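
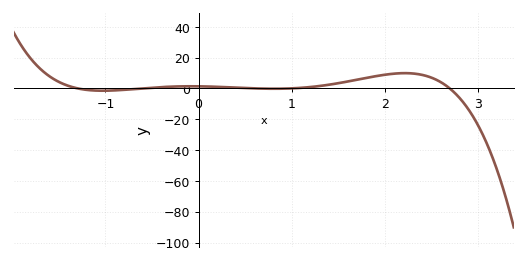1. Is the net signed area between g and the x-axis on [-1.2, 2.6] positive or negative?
positive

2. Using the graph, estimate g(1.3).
2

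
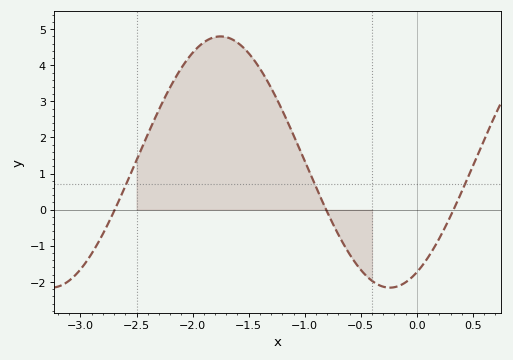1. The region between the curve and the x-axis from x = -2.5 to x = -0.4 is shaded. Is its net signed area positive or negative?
positive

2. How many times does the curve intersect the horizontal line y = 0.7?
3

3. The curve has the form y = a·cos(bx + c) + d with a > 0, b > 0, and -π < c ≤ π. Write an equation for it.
y = 3.48cos(2.08x - 2.64) + 1.32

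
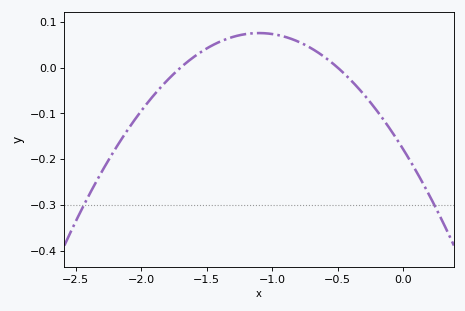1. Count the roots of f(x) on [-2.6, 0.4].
2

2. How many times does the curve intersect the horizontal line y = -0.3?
2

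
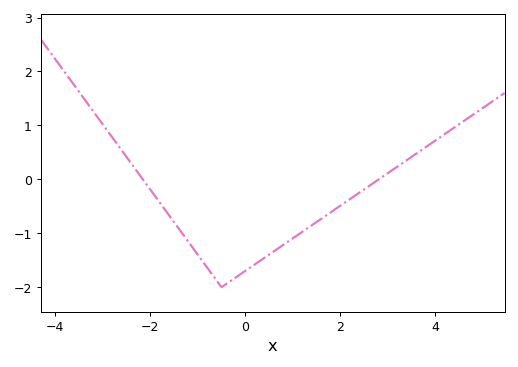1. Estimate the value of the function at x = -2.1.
-0.1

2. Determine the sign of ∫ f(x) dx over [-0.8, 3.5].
negative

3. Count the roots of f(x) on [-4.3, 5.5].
2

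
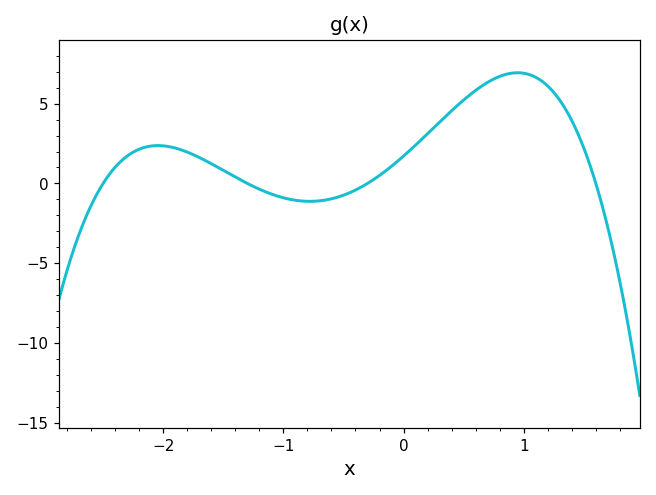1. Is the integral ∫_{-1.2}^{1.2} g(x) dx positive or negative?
positive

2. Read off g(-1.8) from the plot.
1.96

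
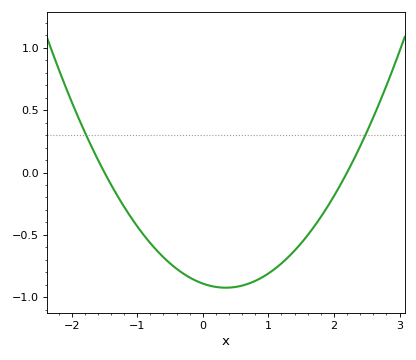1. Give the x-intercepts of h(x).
-1.5, 2.2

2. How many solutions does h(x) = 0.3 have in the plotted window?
2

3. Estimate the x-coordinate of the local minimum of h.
0.35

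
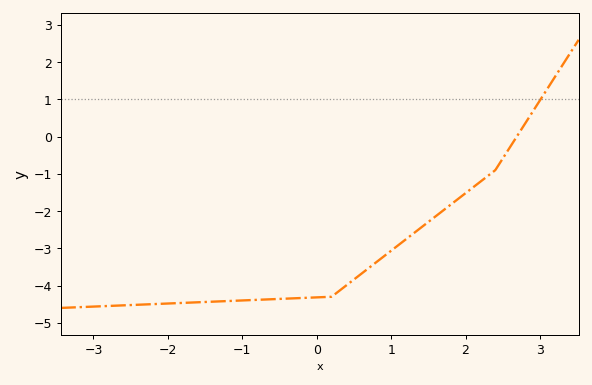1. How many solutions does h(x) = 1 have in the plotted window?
1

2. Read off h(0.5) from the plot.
-3.84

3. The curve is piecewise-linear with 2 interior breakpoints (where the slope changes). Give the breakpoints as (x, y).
(0.2, -4.3); (2.4, -0.9)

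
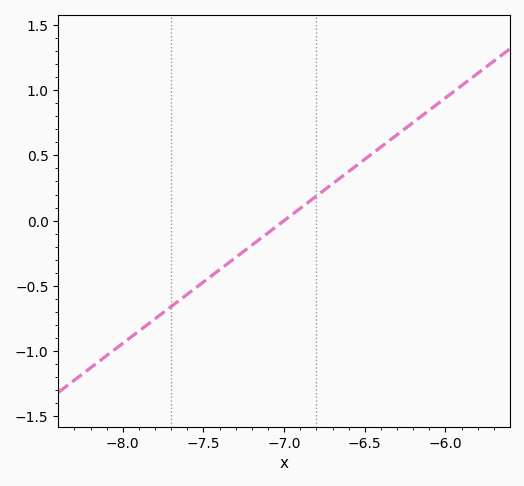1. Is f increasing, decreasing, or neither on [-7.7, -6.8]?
increasing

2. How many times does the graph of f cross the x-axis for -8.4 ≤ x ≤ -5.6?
1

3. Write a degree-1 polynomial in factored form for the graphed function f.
y = 0.94(x + 7)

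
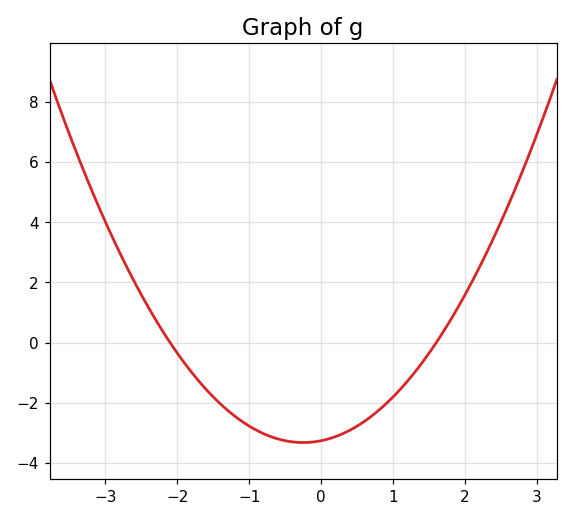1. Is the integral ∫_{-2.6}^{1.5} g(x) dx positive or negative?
negative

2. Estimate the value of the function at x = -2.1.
0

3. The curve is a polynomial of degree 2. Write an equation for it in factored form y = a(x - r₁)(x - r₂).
y = 0.97(x + 2.1)(x - 1.6)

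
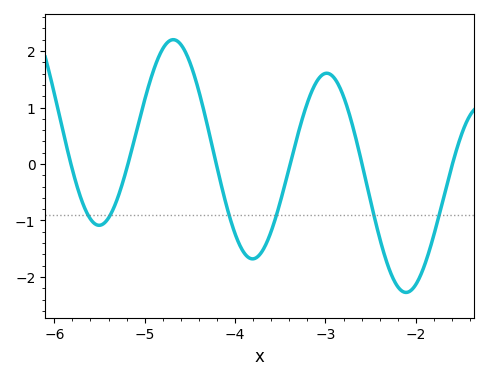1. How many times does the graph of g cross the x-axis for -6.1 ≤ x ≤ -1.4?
6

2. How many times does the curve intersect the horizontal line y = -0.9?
6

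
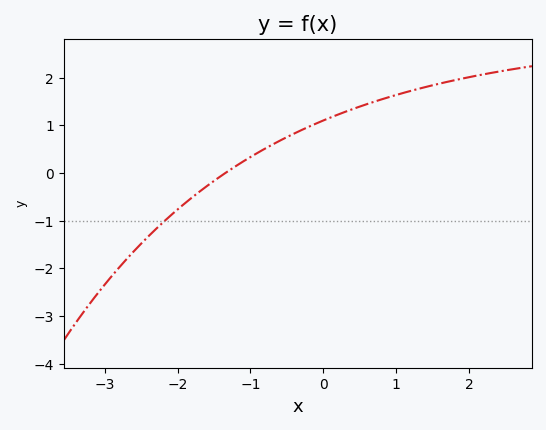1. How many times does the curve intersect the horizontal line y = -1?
1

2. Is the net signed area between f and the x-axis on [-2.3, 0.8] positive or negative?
positive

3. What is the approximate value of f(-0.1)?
1.04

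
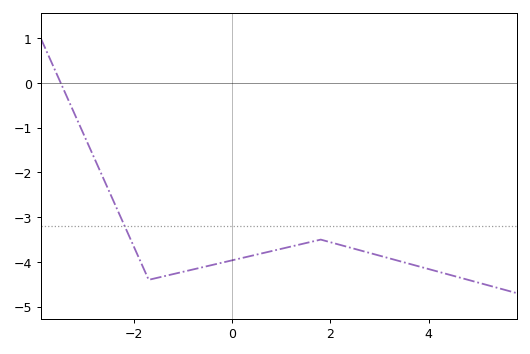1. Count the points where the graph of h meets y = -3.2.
1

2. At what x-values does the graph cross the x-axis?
-3.49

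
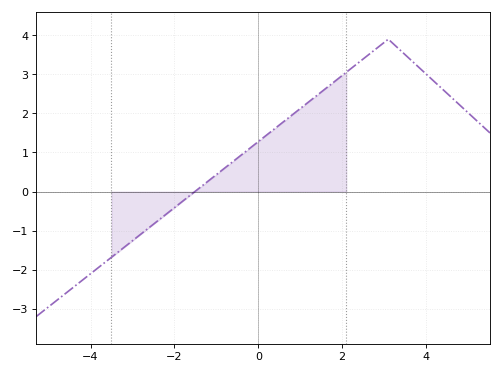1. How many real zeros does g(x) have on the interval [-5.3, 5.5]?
1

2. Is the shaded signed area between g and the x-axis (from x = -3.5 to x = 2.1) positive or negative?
positive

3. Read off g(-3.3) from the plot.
-1.51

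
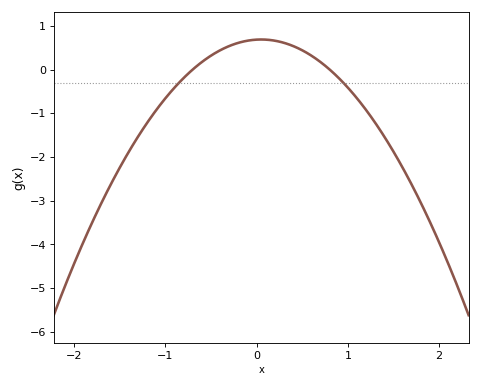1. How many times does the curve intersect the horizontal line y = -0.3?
2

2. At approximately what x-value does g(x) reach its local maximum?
0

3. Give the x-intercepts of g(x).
-0.7, 0.8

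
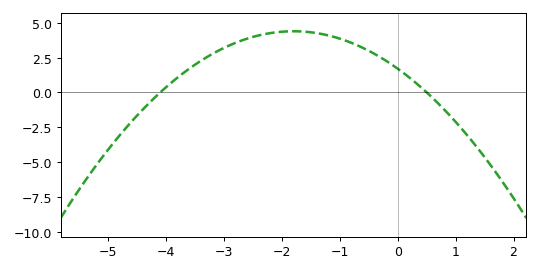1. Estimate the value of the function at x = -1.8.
4.4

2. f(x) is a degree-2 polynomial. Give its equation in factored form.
y = -0.83(x + 4.1)(x - 0.5)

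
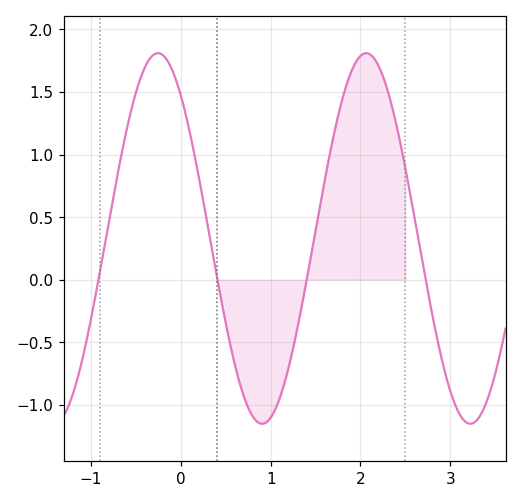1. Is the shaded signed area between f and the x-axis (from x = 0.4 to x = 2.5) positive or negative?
positive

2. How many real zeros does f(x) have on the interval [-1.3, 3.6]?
4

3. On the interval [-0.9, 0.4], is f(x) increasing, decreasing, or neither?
neither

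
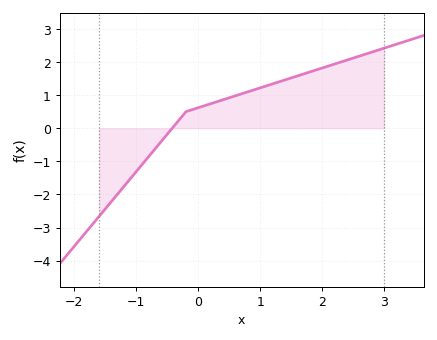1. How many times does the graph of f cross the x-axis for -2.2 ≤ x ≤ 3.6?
1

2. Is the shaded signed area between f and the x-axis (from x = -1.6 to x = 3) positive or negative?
positive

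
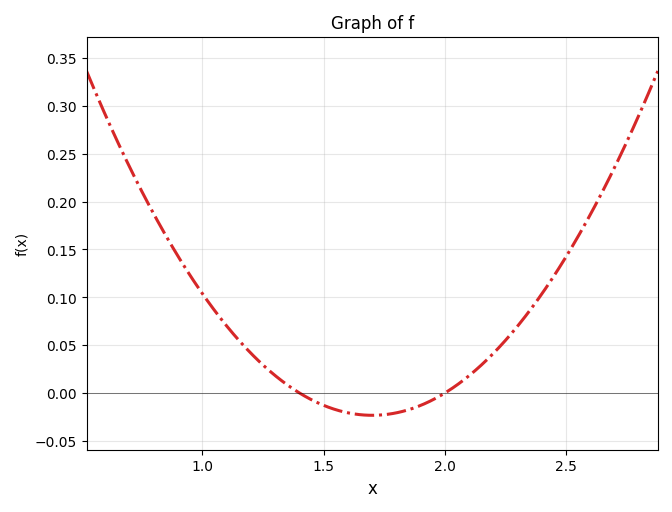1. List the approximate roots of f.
1.4, 2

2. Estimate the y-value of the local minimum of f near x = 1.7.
-0.023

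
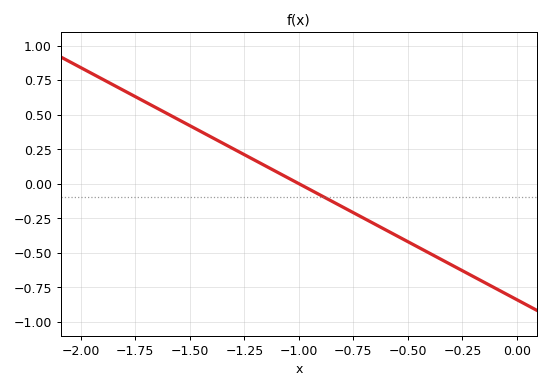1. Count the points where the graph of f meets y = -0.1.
1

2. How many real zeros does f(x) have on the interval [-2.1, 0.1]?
1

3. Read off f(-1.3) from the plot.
0.252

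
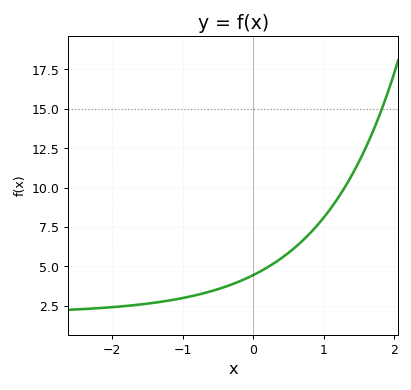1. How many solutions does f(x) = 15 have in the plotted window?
1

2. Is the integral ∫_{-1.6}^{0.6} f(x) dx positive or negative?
positive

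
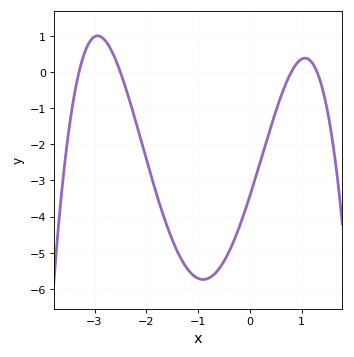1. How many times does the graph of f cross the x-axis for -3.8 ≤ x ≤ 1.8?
4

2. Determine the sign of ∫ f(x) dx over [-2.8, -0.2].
negative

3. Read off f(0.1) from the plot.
-2.97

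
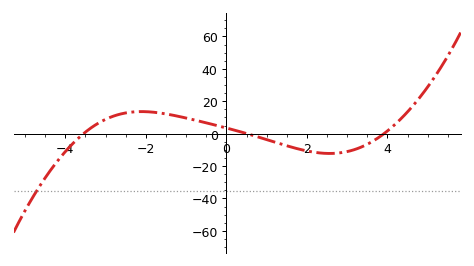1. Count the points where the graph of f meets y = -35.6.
1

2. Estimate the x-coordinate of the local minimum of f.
2.6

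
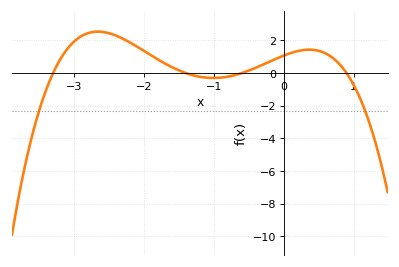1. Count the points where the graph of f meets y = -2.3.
2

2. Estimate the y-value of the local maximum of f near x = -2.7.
2.54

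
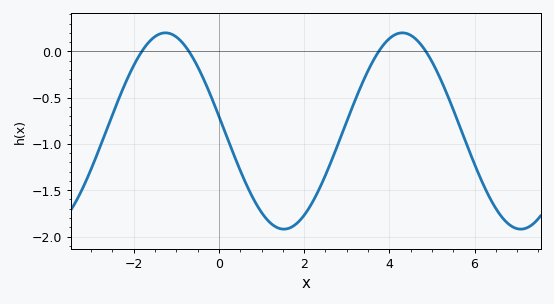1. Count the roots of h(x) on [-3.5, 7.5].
4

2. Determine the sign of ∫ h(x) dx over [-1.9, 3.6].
negative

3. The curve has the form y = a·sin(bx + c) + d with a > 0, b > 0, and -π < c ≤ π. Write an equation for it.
y = 1.06sin(1.13x + 2.99) - 0.86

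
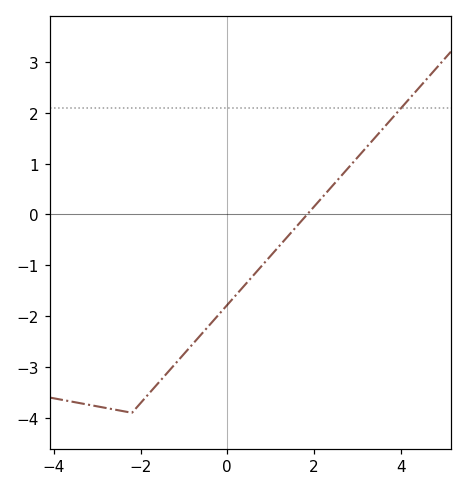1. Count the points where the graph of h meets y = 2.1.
1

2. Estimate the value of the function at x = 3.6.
1.69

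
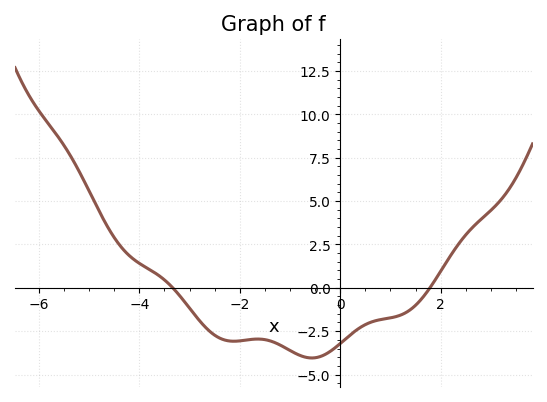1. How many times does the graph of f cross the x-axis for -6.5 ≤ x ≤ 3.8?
2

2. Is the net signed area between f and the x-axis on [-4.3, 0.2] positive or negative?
negative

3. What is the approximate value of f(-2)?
-3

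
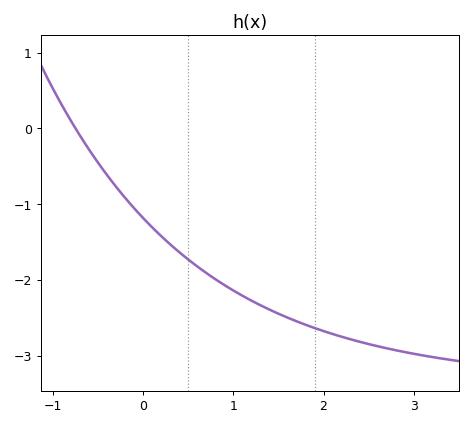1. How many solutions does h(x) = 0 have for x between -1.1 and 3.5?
1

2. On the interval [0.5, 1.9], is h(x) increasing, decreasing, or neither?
decreasing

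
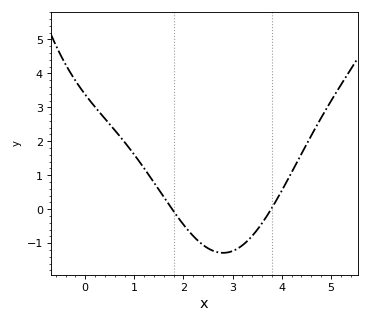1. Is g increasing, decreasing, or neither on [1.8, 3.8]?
neither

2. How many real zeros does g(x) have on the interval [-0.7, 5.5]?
2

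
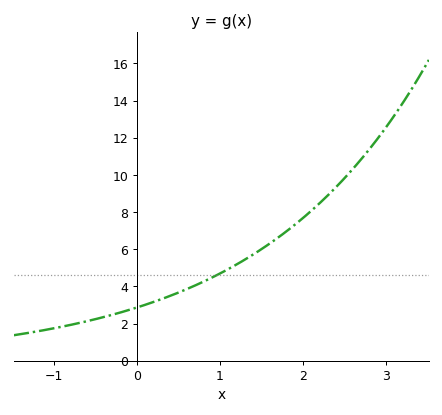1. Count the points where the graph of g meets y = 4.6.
1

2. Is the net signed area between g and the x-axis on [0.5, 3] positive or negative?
positive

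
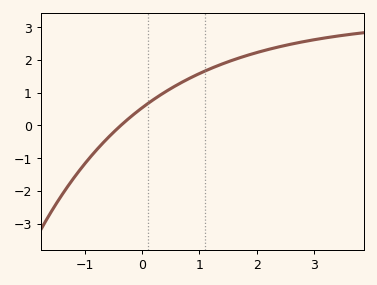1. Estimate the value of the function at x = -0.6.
-0.4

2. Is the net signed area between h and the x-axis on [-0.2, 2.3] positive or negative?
positive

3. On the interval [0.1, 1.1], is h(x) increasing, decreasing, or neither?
increasing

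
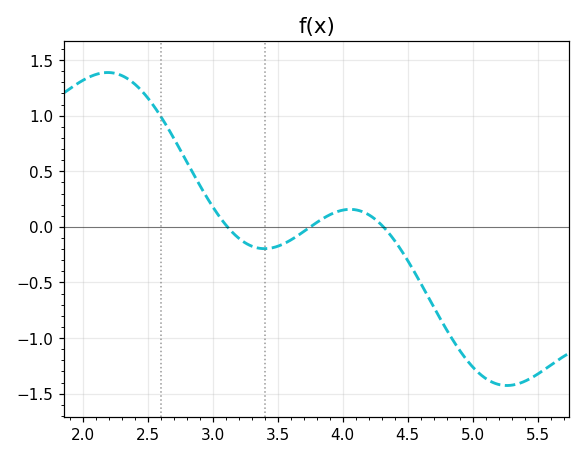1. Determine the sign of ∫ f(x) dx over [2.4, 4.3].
positive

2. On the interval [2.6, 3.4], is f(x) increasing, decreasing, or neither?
decreasing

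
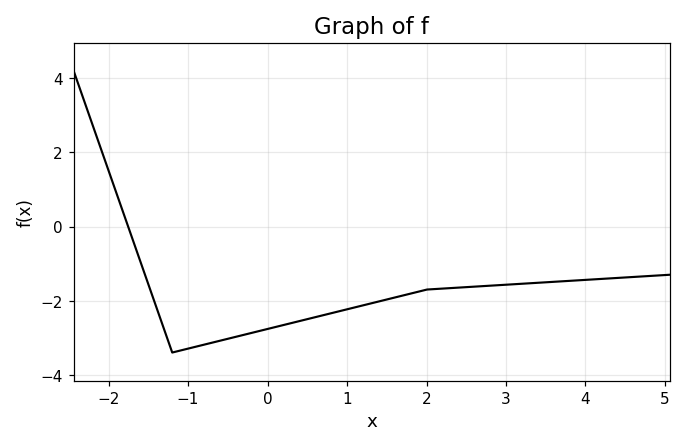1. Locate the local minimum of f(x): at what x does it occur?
-1.2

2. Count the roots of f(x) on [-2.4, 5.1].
1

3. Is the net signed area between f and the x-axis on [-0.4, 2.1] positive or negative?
negative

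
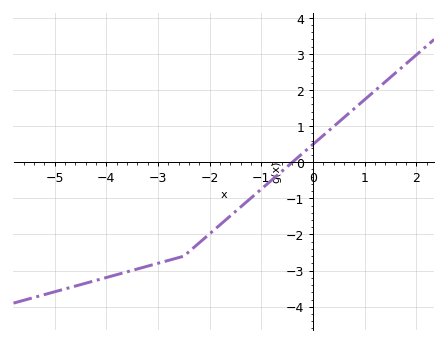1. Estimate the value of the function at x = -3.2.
-2.9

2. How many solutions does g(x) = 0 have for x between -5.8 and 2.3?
1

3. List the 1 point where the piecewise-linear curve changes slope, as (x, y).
(-2.5, -2.6)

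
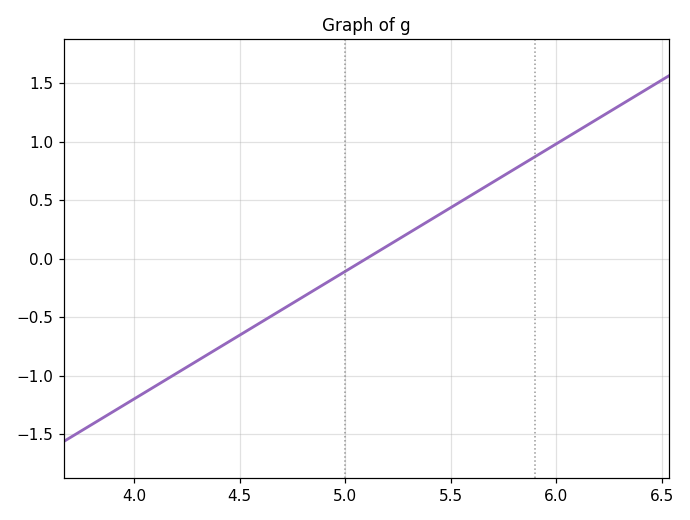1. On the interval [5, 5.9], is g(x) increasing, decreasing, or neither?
increasing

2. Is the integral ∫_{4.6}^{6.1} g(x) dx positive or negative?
positive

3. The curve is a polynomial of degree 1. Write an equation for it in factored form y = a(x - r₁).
y = 1.09(x - 5.1)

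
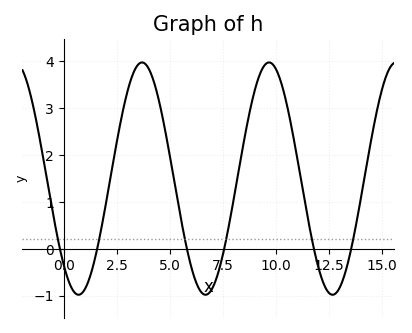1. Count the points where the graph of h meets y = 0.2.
6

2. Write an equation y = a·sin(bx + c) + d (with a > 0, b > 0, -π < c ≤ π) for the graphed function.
y = 2.48sin(1.1x - 2.3) + 1.5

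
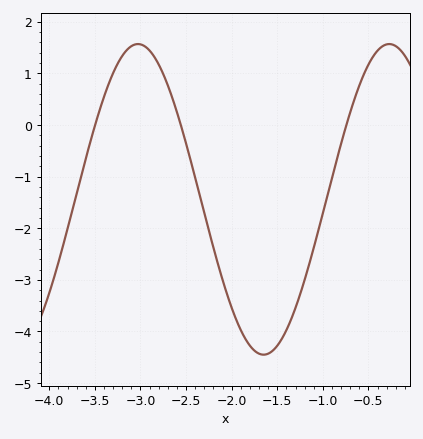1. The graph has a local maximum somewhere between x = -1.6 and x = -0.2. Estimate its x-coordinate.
-0.3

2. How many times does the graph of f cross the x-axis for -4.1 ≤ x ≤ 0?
3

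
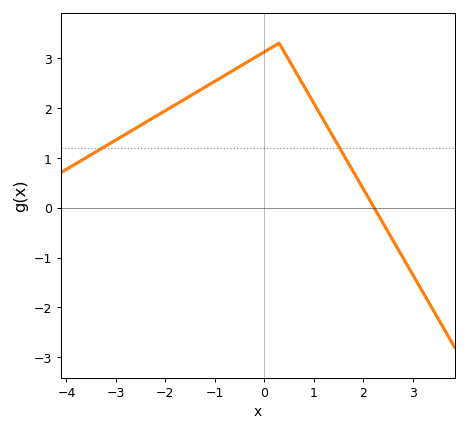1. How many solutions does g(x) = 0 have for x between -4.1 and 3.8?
1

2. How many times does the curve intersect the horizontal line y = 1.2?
2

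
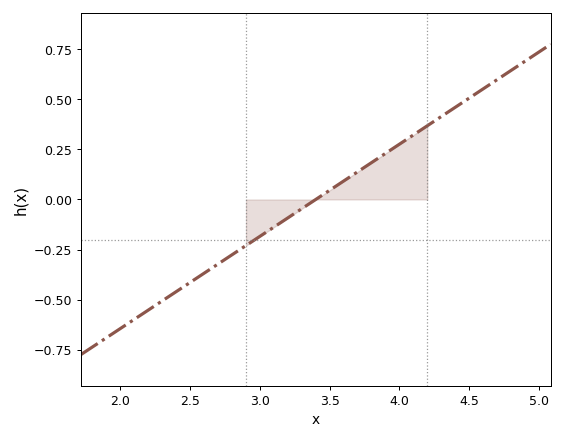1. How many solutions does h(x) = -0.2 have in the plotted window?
1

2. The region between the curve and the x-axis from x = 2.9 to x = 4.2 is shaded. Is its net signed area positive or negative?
positive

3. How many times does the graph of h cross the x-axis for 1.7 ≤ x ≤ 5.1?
1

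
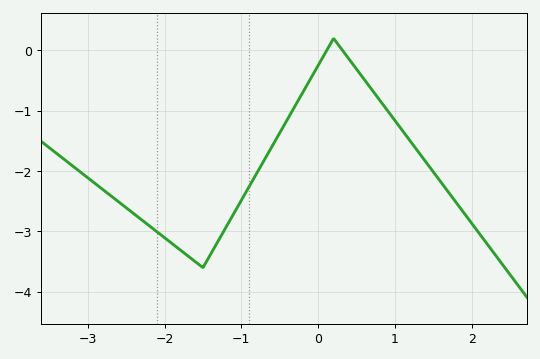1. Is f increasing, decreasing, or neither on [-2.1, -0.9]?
neither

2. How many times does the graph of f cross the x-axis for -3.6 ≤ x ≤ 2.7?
2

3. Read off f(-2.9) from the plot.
-2.2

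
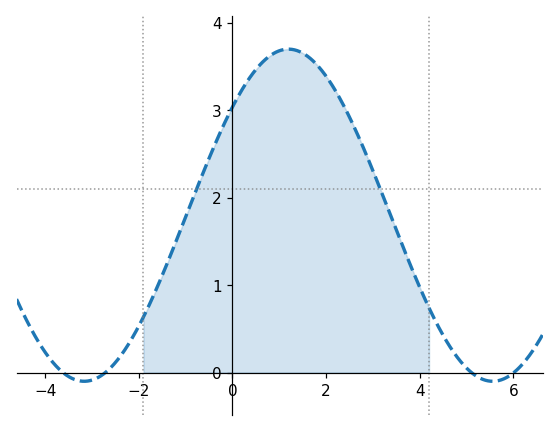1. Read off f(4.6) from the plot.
0.3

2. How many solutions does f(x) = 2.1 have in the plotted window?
2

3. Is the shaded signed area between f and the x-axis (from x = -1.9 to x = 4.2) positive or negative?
positive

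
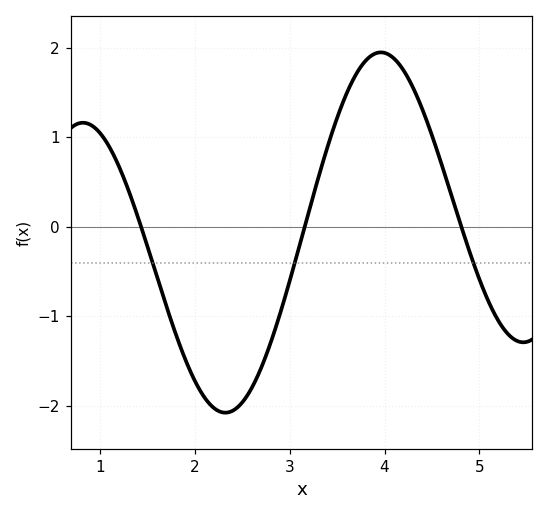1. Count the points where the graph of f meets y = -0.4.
3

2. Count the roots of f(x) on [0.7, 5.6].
3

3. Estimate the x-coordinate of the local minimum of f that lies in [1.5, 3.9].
2.32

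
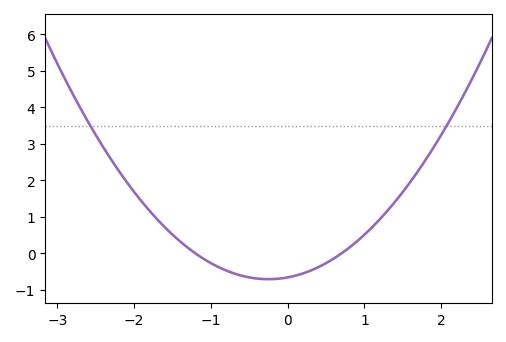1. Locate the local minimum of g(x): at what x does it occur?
-0.25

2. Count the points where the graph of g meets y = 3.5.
2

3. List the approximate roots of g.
-1.2, 0.7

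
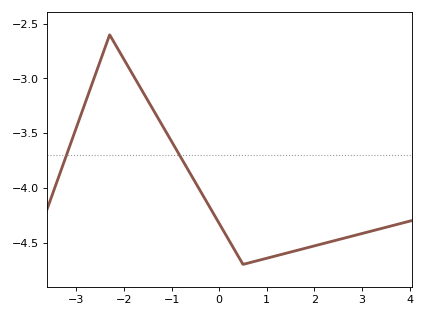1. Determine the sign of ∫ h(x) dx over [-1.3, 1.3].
negative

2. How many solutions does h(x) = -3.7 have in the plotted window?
2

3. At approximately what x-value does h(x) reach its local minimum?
0.501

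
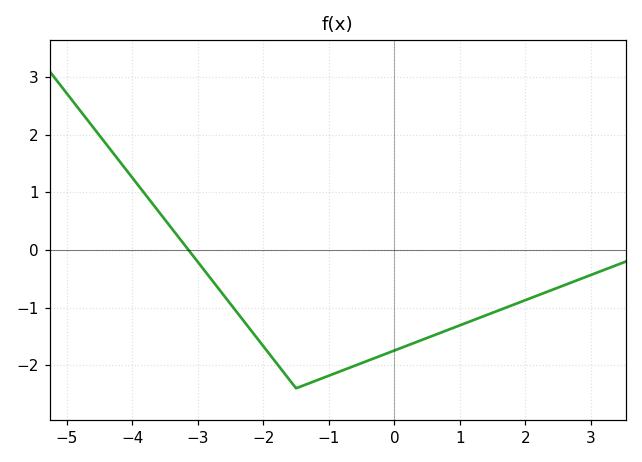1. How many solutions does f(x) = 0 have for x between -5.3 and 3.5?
1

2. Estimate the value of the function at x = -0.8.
-2.1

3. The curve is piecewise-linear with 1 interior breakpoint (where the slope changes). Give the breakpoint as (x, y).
(-1.5, -2.4)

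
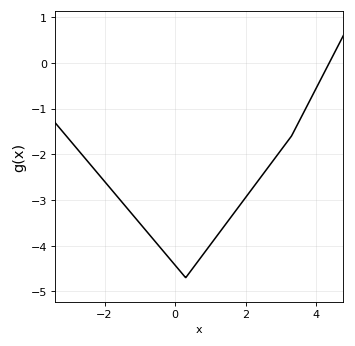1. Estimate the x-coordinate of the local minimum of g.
0.2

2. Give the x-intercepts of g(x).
4.4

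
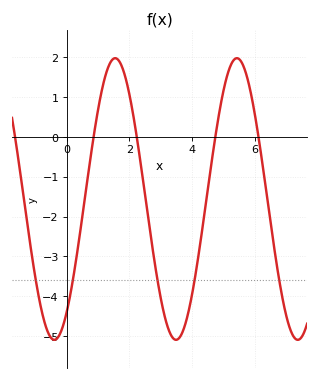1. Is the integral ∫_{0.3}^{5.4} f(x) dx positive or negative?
negative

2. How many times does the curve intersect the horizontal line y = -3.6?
5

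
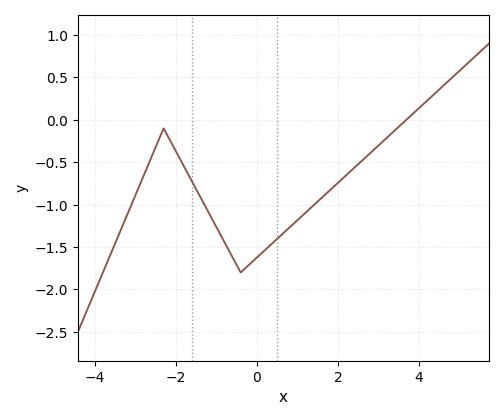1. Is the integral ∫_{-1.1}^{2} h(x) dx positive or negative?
negative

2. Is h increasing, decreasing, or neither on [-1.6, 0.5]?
neither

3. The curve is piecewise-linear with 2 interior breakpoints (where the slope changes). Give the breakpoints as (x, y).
(-2.3, -0.1); (-0.4, -1.8)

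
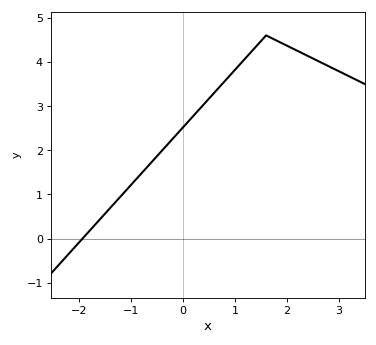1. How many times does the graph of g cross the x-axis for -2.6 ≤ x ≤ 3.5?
1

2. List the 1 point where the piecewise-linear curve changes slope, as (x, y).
(1.6, 4.6)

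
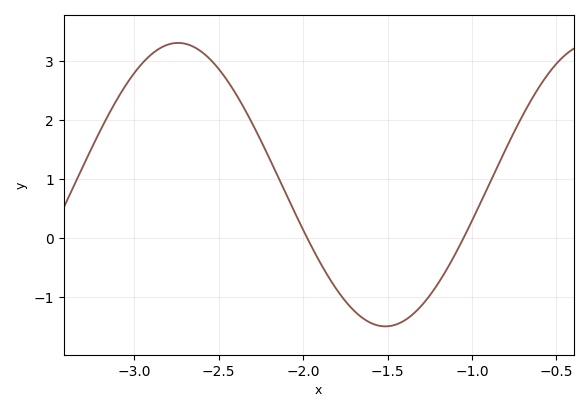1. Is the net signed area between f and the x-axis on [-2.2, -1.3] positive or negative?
negative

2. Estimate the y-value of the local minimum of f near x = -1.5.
-1.5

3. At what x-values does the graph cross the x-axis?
-2, -1.05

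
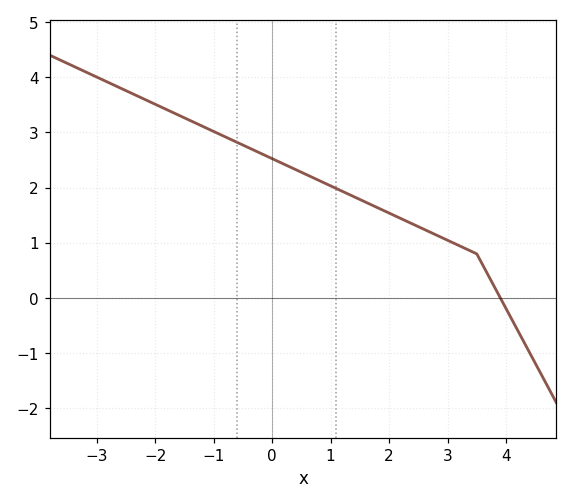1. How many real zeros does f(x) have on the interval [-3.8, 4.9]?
1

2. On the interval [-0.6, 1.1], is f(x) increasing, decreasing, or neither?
decreasing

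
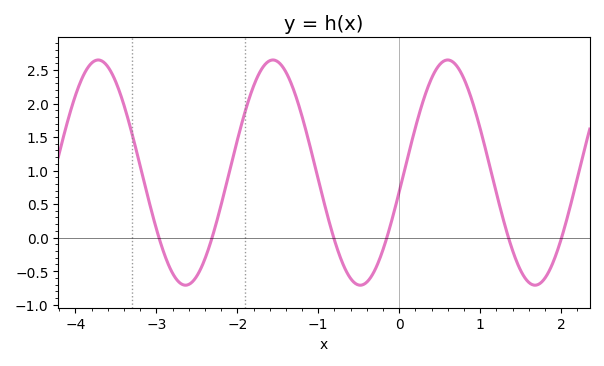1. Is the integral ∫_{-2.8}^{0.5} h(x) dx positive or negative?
positive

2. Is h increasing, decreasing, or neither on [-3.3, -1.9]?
neither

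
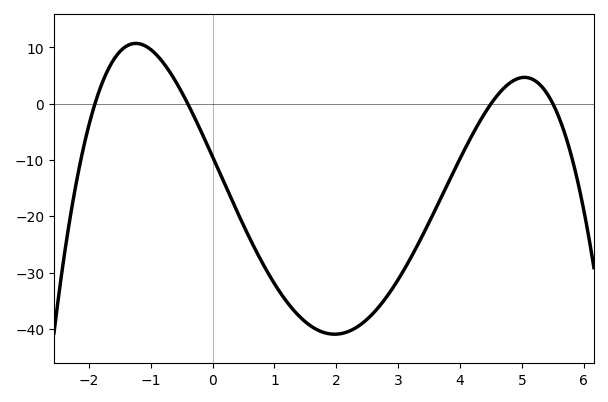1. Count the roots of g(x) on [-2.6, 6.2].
4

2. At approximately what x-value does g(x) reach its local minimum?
2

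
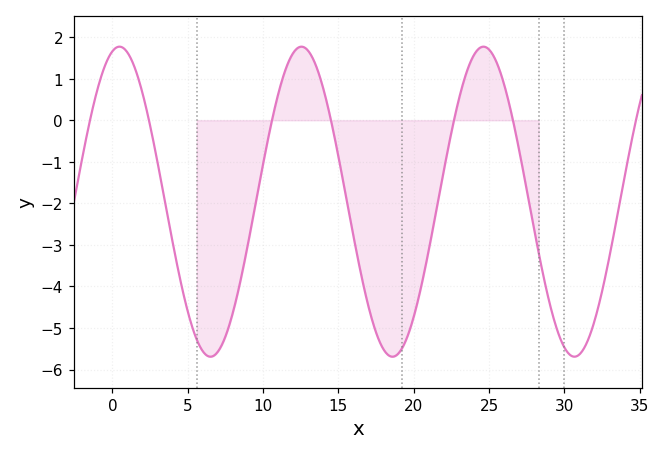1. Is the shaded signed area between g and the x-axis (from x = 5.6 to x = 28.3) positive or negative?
negative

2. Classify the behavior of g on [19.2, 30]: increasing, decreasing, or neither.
neither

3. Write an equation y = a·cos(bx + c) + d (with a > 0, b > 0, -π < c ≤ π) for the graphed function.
y = 3.73cos(0.52x - 0.242) - 1.96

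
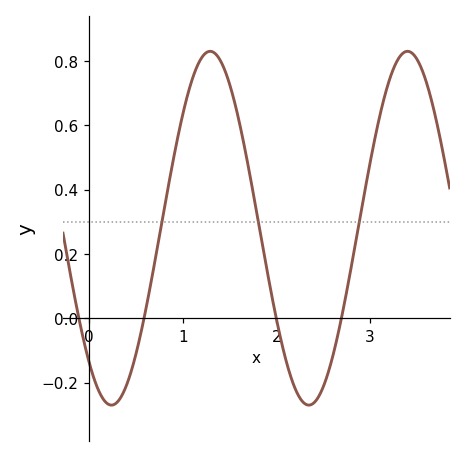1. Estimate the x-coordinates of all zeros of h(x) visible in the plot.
-0.11, 0.586, 2, 2.69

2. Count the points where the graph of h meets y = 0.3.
3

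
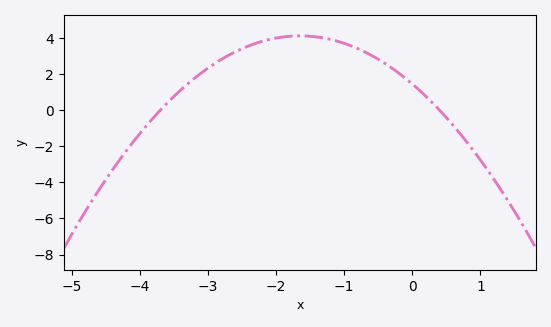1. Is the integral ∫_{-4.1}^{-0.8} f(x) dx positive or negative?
positive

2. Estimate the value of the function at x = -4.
-1.29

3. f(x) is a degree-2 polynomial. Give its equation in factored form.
y = -0.98(x + 3.7)(x - 0.4)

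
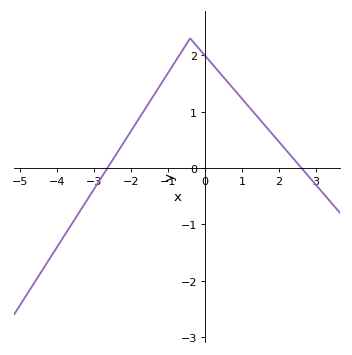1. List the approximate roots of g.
-2.6, 2.6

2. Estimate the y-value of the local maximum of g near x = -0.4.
2.3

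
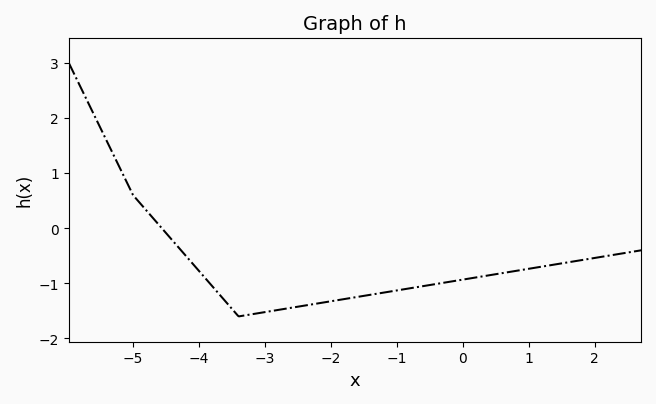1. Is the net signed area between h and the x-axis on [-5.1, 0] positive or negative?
negative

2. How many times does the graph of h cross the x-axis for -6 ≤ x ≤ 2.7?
1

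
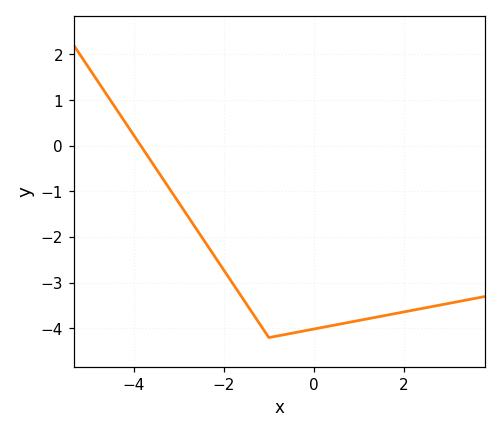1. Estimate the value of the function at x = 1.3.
-3.8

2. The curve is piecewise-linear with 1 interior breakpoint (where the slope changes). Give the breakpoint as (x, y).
(-1, -4.2)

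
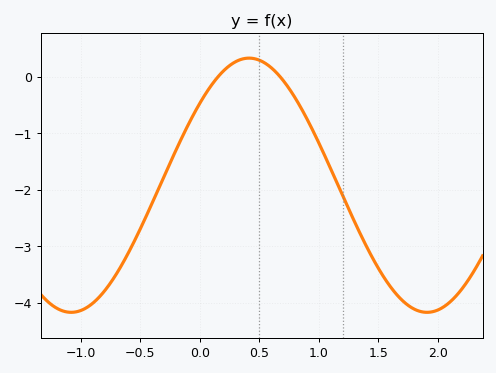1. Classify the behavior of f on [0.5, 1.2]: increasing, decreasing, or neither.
decreasing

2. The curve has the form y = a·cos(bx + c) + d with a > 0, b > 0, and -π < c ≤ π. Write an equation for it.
y = 2.25cos(2.1x - 0.87) - 1.92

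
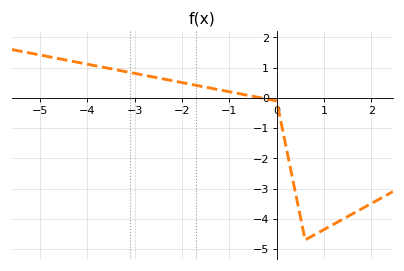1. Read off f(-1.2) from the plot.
0.265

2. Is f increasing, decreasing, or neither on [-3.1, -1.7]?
decreasing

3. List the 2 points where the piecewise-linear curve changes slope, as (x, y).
(0, -0.1); (0.6, -4.7)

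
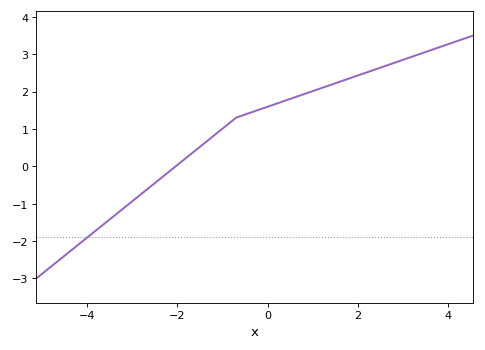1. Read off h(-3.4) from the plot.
-1.3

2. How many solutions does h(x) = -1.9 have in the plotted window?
1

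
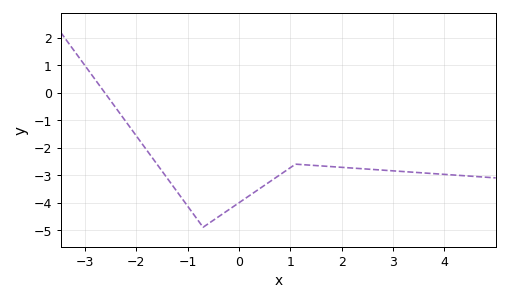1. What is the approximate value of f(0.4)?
-3.5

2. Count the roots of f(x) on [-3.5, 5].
1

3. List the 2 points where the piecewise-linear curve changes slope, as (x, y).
(-0.7, -4.9); (1.1, -2.6)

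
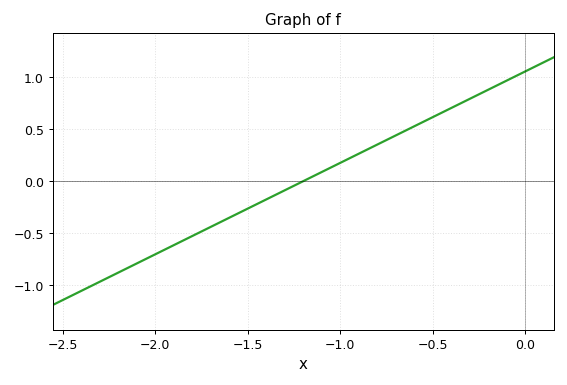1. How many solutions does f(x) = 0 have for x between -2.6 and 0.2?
1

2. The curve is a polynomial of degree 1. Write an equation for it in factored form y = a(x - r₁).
y = 0.88(x + 1.2)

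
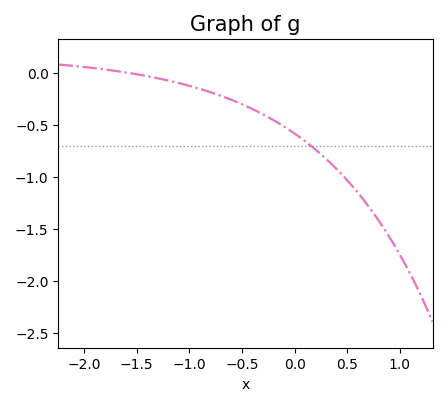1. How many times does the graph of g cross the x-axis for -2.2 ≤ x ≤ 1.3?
1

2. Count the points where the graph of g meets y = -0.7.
1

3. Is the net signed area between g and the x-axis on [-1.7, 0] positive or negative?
negative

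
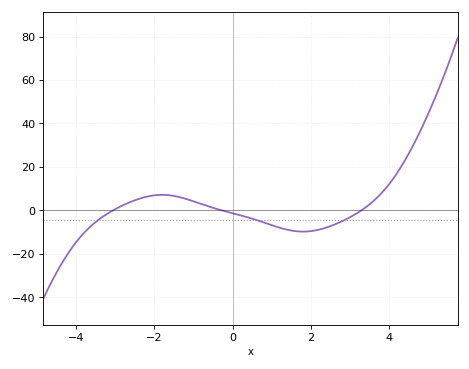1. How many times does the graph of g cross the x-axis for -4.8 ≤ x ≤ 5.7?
3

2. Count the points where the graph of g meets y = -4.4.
3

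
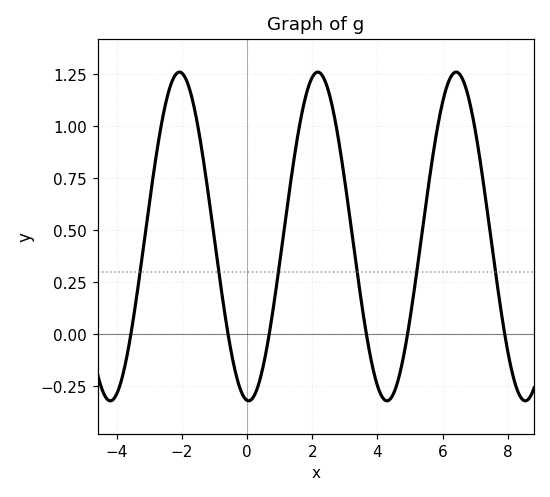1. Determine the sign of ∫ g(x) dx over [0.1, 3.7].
positive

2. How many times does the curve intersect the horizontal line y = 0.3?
6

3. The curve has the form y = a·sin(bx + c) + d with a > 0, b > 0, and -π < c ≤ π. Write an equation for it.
y = 0.79sin(1.48x - 1.64) + 0.47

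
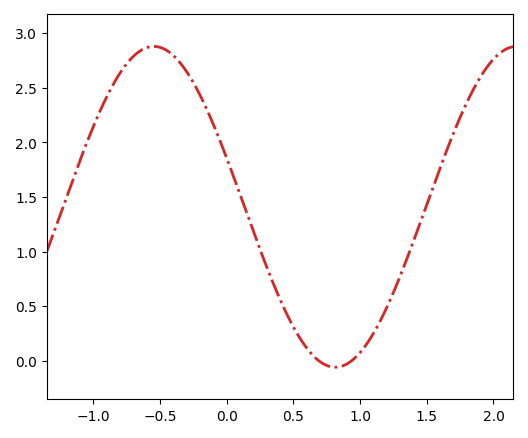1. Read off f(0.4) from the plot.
0.562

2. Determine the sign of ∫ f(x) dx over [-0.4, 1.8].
positive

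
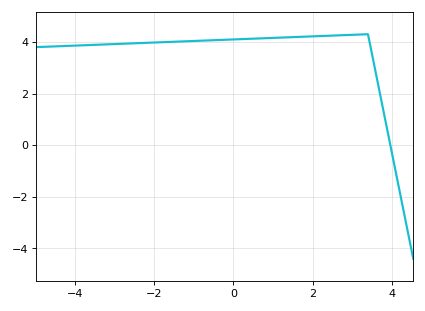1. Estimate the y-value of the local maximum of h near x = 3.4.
4.3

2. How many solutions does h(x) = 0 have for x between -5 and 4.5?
1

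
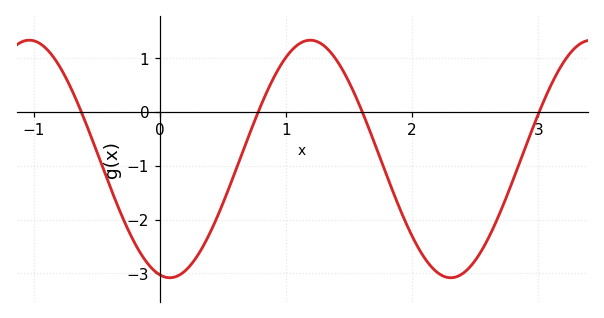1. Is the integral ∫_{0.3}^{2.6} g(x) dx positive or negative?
negative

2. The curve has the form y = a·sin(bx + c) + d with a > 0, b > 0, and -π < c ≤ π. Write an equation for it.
y = 2.21sin(2.82x - 1.79) - 0.87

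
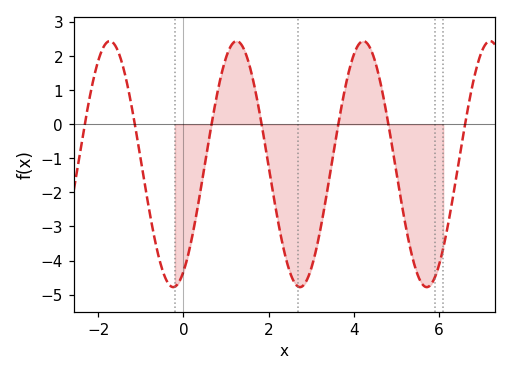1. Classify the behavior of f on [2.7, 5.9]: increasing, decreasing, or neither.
neither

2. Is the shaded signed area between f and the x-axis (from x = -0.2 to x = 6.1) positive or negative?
negative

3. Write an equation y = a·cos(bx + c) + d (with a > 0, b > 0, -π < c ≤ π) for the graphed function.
y = 3.61cos(2.11x - 2.63) - 1.17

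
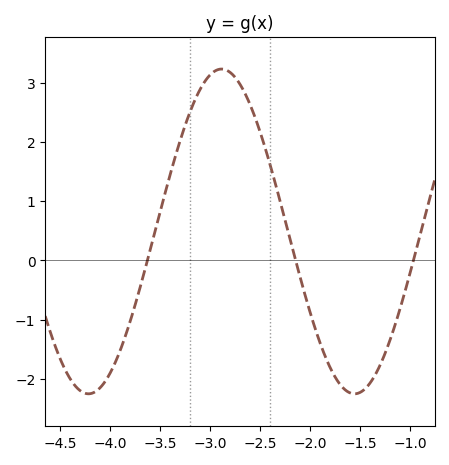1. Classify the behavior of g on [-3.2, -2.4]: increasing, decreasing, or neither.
neither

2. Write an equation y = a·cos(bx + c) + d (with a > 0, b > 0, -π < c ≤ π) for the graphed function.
y = 2.74cos(2.36x + 0.532) + 0.49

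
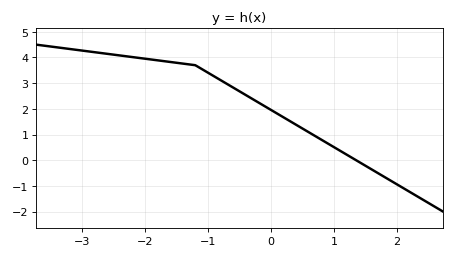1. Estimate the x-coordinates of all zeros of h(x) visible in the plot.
1.4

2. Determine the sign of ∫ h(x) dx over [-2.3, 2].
positive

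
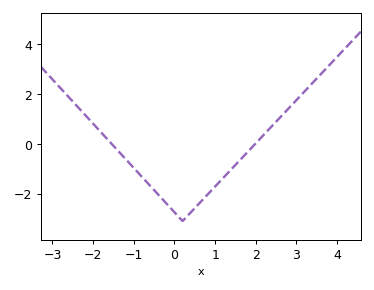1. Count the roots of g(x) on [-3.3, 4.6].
2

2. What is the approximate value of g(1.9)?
-0.2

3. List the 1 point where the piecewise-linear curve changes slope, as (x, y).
(0.2, -3.1)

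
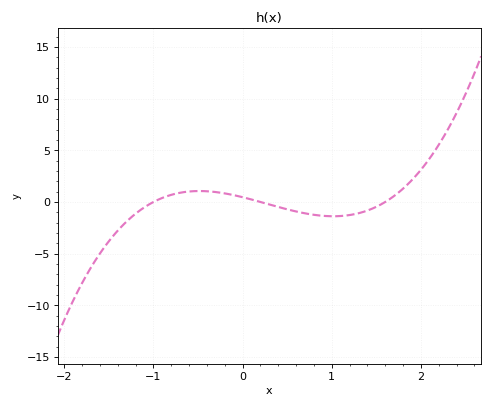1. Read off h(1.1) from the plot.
-1.5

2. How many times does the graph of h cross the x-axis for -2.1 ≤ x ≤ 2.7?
3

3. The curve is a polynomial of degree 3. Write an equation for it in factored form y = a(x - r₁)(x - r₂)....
y = 1.44(x + 1)(x - 0.2)(x - 1.6)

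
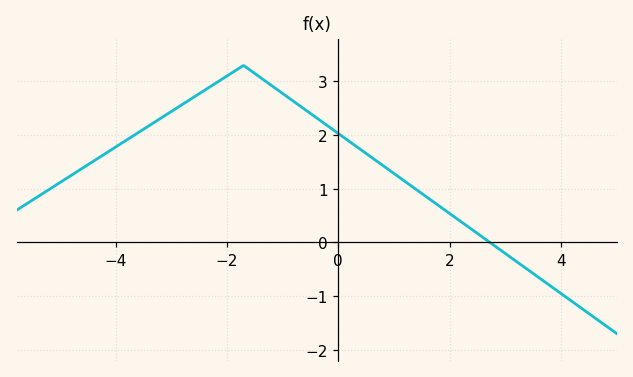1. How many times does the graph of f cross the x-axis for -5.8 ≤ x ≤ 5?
1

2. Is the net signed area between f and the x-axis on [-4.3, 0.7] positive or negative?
positive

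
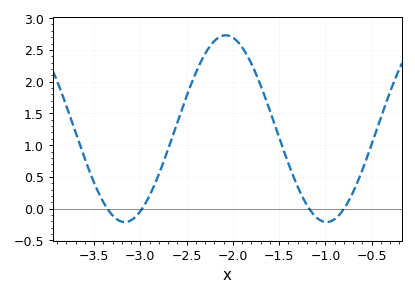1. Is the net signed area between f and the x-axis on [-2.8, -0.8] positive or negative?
positive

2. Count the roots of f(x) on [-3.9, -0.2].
4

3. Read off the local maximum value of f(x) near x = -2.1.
2.73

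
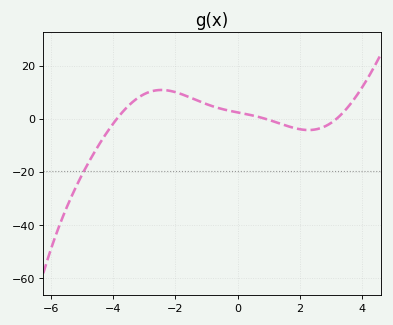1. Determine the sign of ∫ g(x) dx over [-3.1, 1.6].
positive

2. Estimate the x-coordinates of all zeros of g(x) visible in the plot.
-3.8, 0.8, 3.2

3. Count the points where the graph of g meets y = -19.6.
1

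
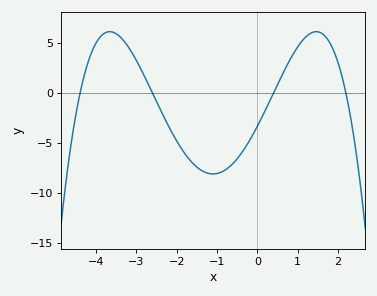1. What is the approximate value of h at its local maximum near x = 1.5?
6.16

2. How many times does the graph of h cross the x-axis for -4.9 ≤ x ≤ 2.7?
4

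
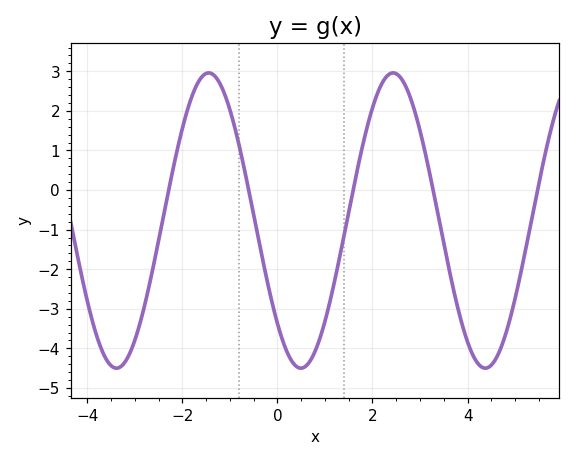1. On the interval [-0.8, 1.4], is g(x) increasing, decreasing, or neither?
neither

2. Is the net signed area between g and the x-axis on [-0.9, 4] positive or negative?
negative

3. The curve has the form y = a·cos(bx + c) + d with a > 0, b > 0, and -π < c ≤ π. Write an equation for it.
y = 3.73cos(1.62x + 2.34) - 0.77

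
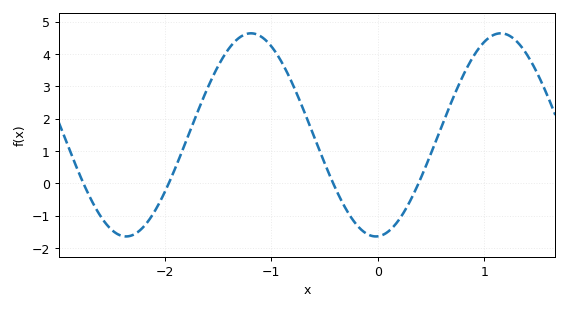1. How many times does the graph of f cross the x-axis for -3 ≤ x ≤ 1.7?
4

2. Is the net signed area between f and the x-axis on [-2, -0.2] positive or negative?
positive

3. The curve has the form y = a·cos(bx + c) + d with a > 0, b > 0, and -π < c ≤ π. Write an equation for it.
y = 3.14cos(2.68x - 3.09) + 1.5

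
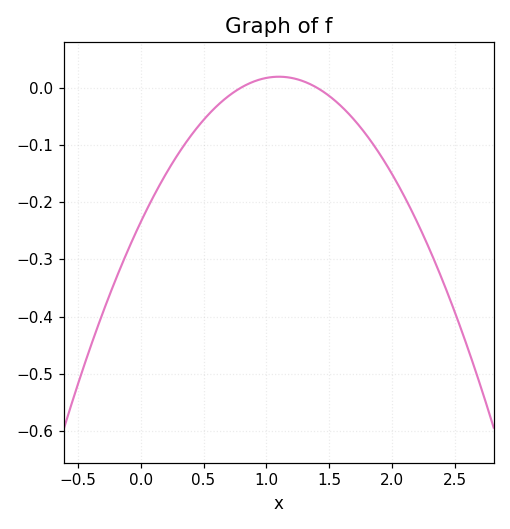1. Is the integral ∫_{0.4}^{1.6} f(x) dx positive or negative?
negative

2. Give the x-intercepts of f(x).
0.8, 1.4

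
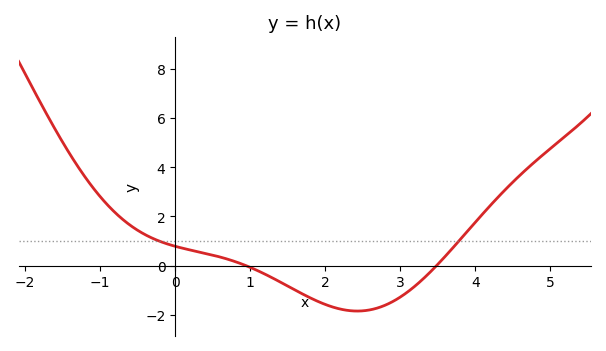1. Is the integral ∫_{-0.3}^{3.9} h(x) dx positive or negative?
negative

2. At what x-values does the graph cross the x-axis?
1, 3.4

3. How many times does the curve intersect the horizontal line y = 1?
2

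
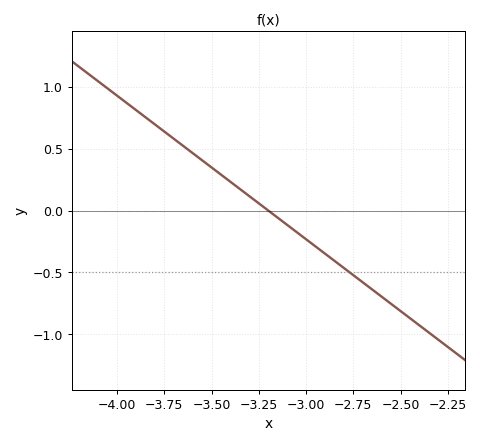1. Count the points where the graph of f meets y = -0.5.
1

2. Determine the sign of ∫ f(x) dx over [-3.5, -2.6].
negative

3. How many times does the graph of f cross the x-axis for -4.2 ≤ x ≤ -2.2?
1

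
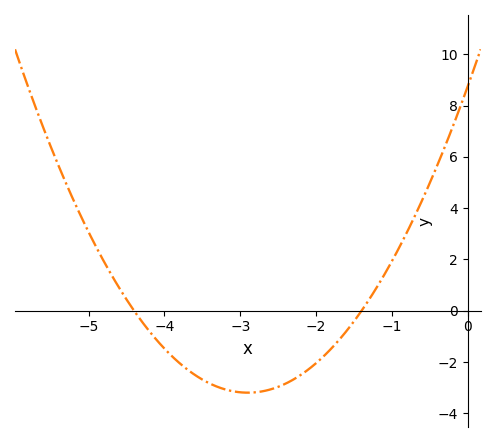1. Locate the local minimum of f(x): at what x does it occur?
-2.9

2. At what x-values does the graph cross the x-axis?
-4.4, -1.4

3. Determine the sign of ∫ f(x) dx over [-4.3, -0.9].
negative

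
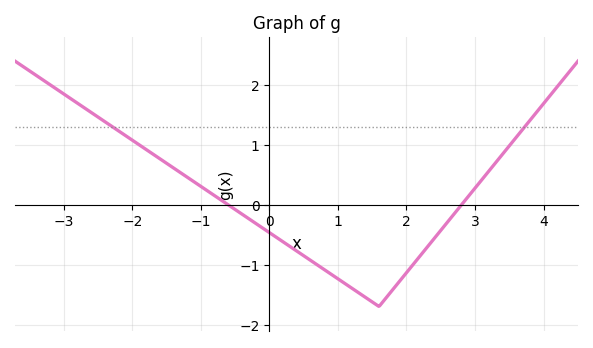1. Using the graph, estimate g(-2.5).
1.5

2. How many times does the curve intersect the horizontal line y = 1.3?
2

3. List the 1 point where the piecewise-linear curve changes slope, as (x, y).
(1.6, -1.7)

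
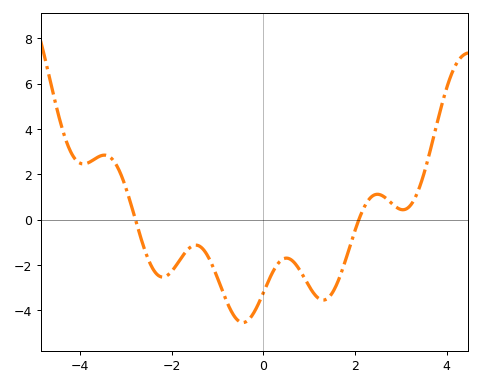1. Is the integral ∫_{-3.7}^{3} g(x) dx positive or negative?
negative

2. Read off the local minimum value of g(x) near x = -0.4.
-4.54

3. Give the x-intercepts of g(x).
-2.79, 2.08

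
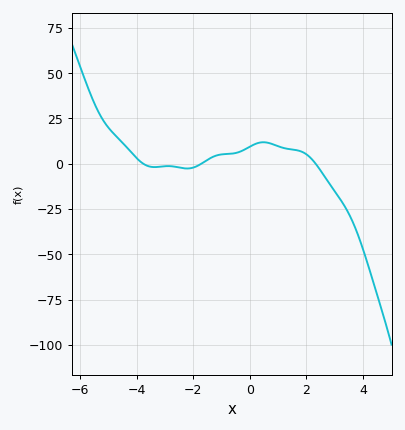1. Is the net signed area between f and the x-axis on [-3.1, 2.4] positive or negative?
positive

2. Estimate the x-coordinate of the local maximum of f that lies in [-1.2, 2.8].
0.485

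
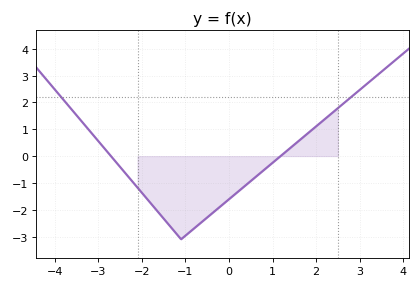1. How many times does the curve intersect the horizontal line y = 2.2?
2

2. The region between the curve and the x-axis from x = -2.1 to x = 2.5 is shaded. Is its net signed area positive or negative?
negative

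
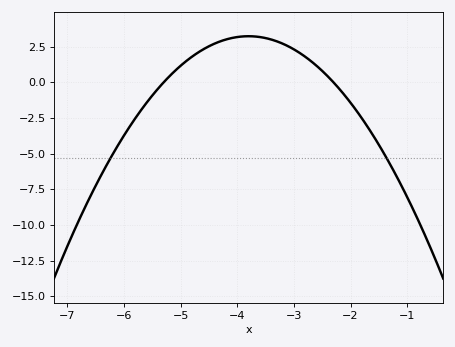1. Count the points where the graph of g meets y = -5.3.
2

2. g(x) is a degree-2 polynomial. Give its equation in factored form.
y = -1.44(x + 5.3)(x + 2.3)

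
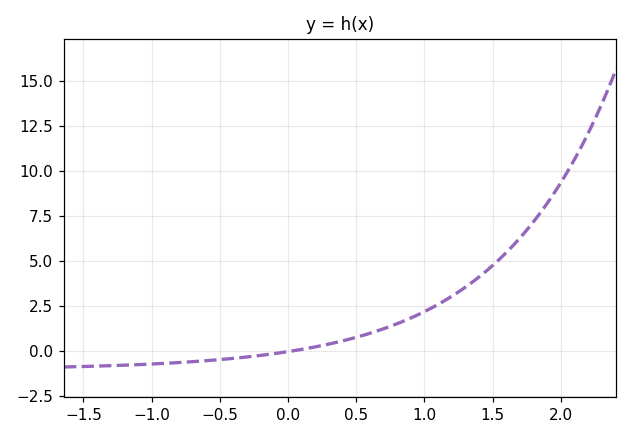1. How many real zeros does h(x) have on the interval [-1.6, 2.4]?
1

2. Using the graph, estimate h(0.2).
0.2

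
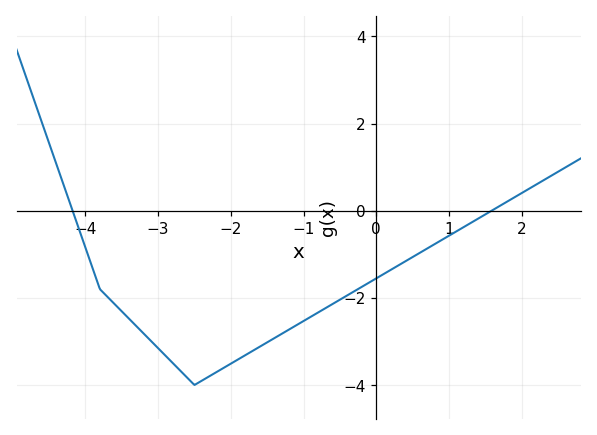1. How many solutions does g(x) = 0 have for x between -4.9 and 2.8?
2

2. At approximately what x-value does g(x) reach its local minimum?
-2.4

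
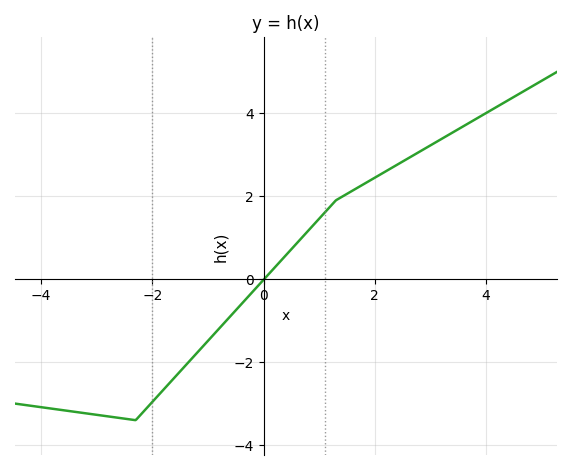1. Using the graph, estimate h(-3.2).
-3.2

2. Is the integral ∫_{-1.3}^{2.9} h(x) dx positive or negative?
positive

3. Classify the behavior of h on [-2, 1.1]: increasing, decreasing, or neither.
increasing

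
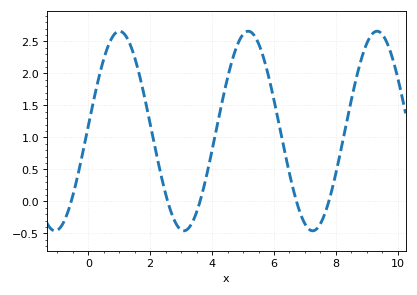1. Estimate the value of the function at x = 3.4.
-0.3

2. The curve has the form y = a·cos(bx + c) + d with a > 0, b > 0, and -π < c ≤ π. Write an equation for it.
y = 1.56cos(1.5x - 1.5) + 1.1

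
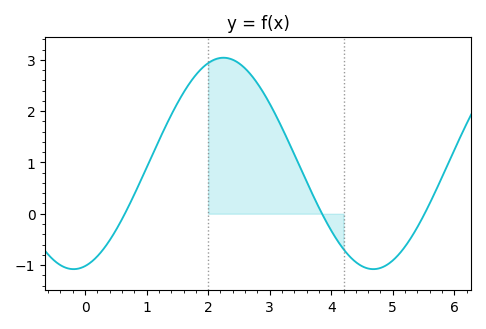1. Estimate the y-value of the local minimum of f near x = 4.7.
-1.1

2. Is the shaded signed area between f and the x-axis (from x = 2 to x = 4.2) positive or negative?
positive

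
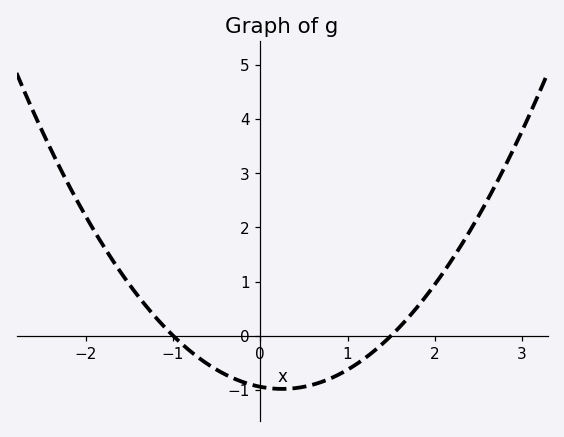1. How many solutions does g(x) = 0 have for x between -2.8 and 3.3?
2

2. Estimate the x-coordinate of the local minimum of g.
0.25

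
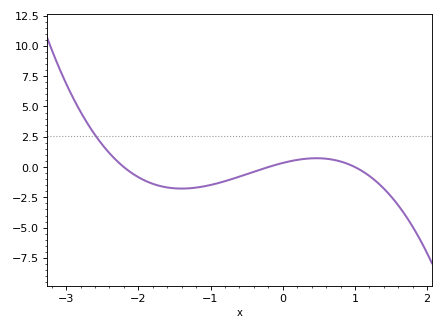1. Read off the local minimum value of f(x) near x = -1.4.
-2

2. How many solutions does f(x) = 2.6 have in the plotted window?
1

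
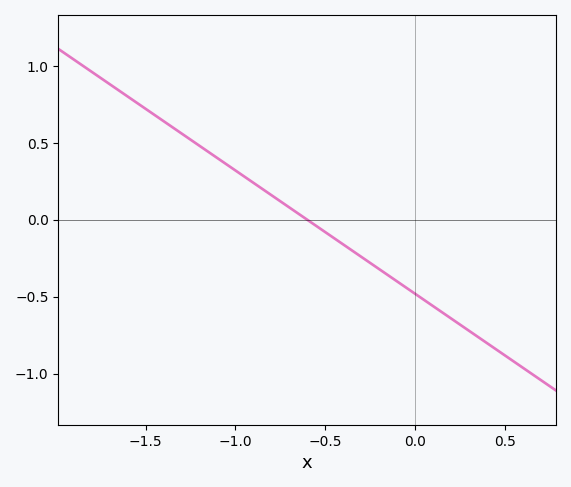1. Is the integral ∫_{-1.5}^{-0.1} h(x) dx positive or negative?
positive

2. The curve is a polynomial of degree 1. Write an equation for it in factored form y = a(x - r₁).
y = -0.8(x + 0.6)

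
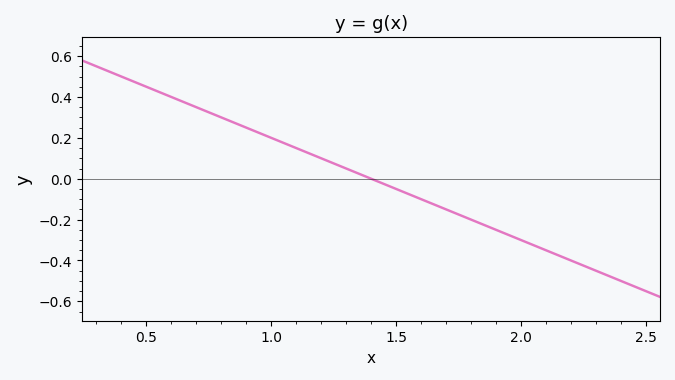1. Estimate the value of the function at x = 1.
0.2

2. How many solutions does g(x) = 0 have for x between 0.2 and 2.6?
1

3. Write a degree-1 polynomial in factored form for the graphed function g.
y = -0.5(x - 1.4)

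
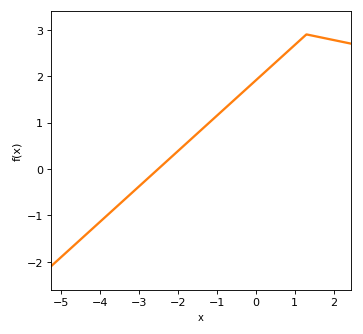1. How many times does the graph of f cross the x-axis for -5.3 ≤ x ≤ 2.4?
1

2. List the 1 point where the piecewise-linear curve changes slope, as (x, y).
(1.3, 2.9)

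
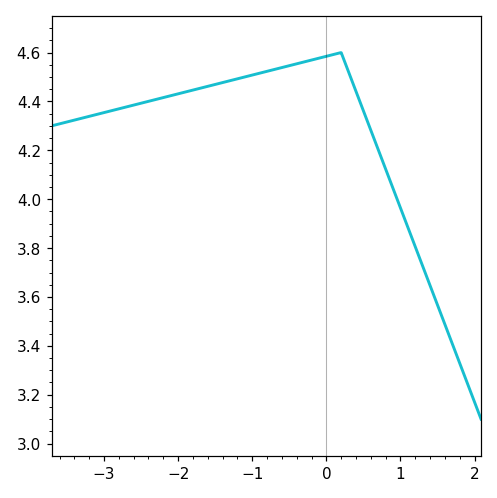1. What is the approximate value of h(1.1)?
3.88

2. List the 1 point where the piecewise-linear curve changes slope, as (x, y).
(0.2, 4.6)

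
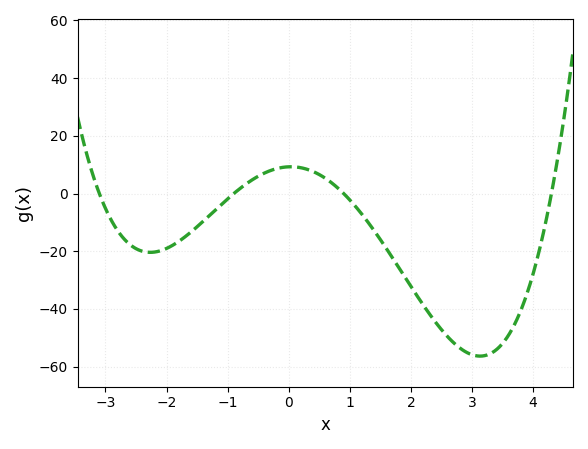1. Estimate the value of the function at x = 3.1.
-56.3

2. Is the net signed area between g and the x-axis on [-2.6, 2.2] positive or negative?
negative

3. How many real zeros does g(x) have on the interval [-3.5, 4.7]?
4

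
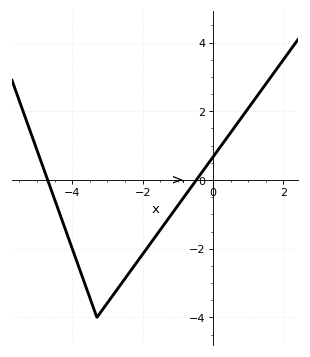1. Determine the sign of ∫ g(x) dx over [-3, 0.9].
negative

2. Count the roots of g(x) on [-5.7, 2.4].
2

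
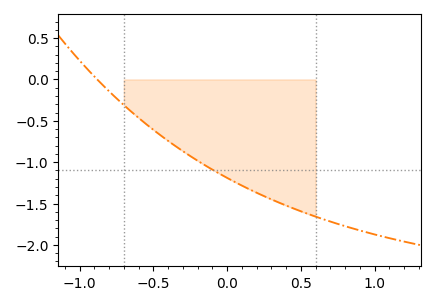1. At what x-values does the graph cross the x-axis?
-0.9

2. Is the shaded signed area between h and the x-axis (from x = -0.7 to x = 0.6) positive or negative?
negative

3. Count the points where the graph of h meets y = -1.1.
1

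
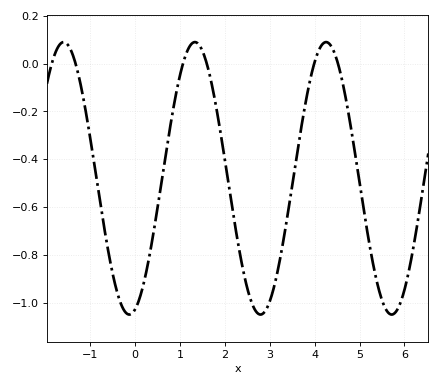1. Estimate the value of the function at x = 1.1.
0.02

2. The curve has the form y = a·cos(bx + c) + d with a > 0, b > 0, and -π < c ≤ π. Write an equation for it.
y = 0.57cos(2.1x - 2.9) - 0.48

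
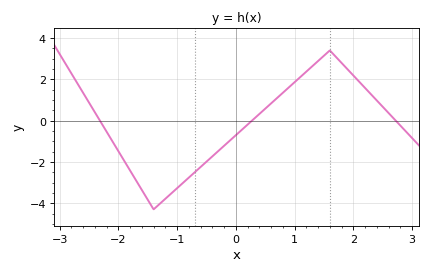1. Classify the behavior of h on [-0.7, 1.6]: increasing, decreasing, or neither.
increasing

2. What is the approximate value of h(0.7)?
1.09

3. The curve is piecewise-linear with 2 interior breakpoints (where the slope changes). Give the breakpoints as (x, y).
(-1.4, -4.3); (1.6, 3.4)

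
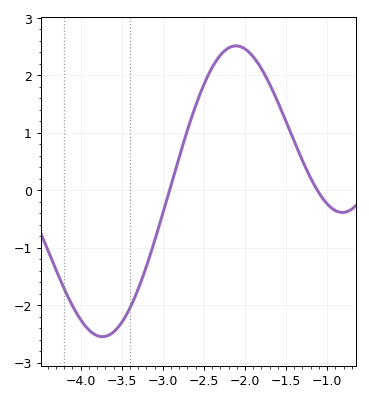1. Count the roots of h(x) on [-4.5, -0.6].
2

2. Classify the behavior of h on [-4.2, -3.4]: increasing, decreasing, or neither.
neither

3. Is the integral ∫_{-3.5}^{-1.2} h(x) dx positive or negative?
positive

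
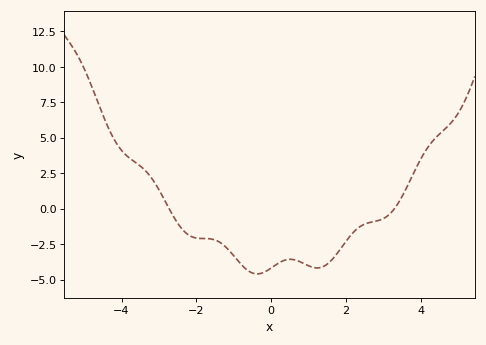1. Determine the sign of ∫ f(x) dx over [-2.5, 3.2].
negative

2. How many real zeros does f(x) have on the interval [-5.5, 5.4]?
2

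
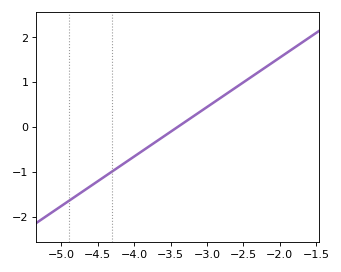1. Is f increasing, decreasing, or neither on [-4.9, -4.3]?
increasing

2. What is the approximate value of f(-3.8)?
-0.44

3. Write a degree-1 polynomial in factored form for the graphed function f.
y = 1.1(x + 3.4)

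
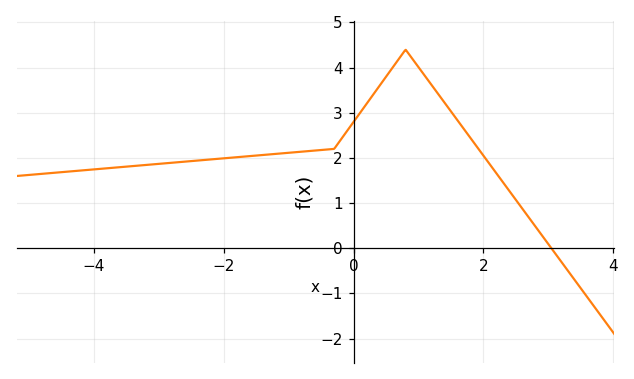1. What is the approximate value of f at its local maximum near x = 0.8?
4.4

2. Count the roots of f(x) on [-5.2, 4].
1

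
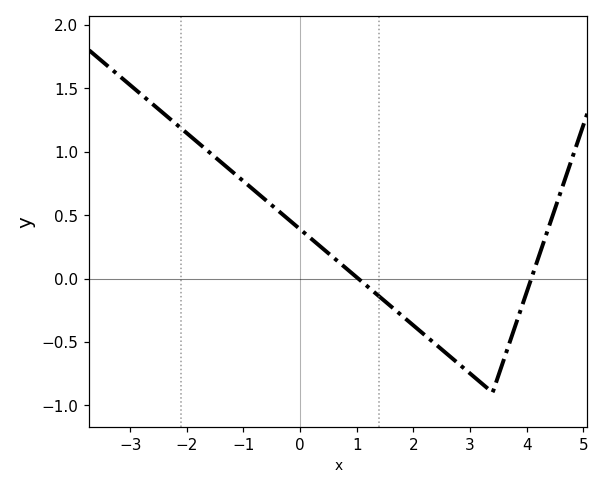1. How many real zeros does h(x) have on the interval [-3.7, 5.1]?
2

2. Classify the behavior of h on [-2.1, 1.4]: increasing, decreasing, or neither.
decreasing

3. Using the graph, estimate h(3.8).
-0.373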